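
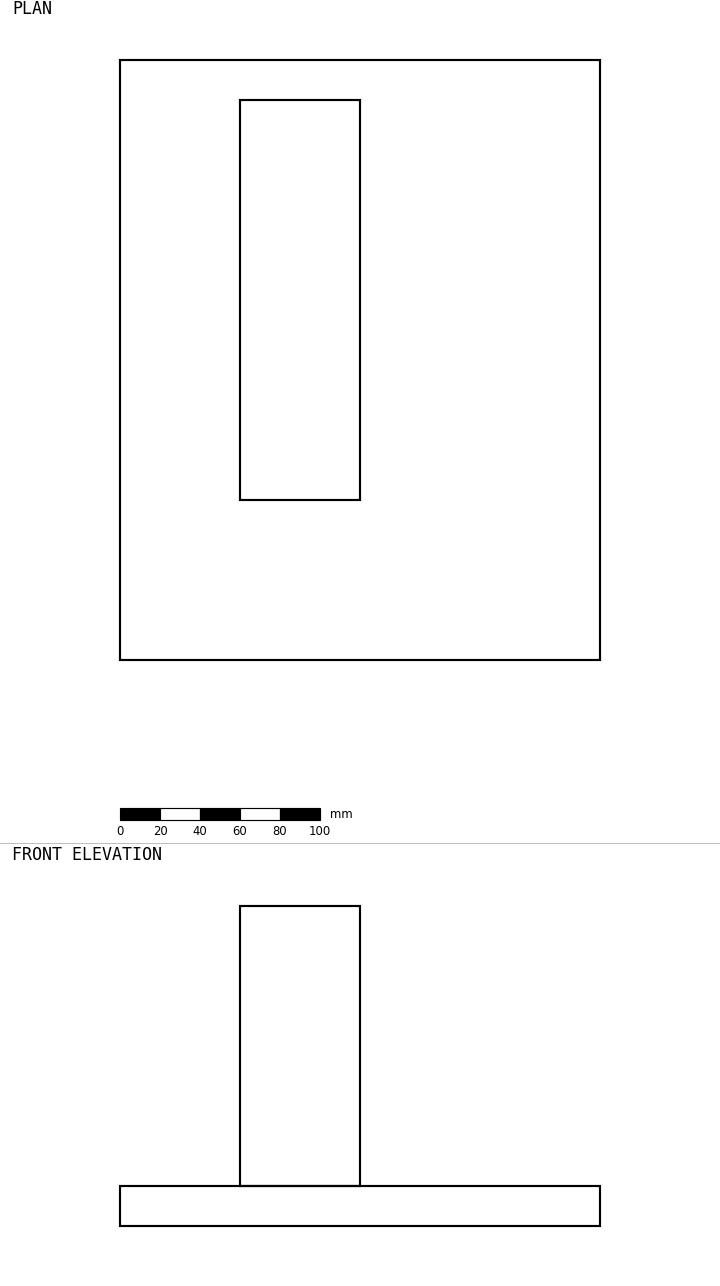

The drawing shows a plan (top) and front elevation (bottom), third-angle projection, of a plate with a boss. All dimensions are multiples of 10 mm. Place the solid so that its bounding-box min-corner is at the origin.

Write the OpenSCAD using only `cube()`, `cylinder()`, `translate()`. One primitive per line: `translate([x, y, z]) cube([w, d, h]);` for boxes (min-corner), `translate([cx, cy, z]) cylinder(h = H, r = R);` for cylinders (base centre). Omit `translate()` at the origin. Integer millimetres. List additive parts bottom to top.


cube([240, 300, 20]);
translate([60, 80, 20]) cube([60, 200, 140]);


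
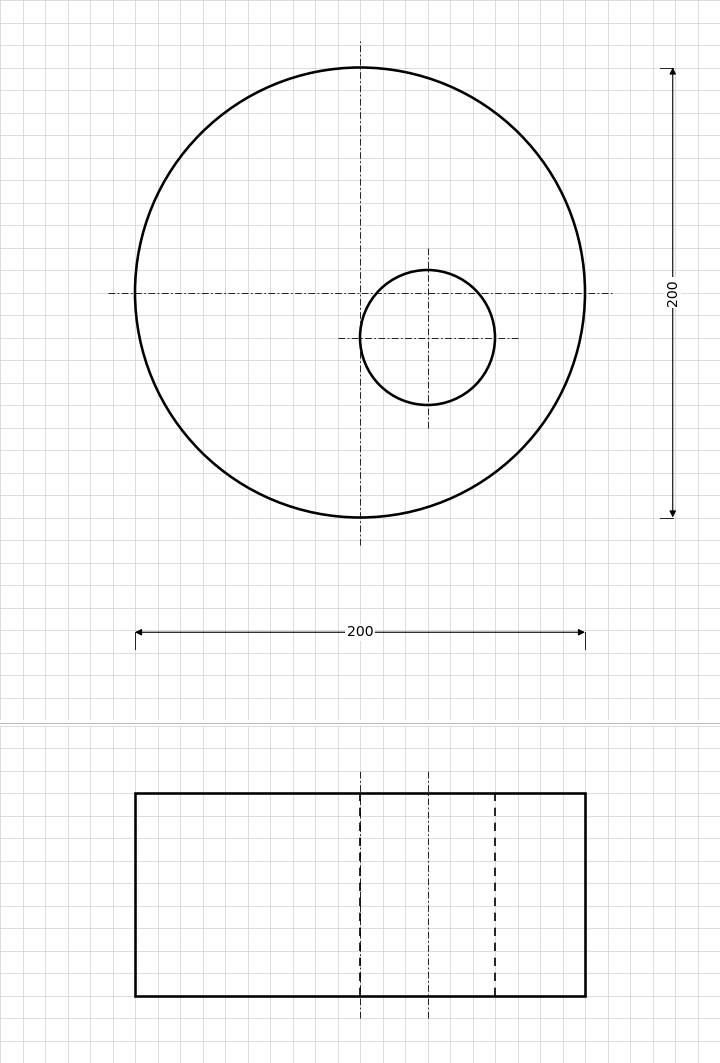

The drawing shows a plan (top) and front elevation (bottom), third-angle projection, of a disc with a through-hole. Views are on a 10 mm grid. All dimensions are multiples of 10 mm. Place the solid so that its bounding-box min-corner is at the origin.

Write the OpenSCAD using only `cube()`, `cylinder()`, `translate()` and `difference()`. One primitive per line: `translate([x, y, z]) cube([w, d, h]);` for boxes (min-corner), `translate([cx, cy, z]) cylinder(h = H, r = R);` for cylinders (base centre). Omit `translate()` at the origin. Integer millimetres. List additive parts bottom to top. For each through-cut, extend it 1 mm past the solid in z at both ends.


difference() {
  translate([100, 100, 0]) cylinder(h = 90, r = 100);
  translate([130, 80, -1]) cylinder(h = 92, r = 30);
}


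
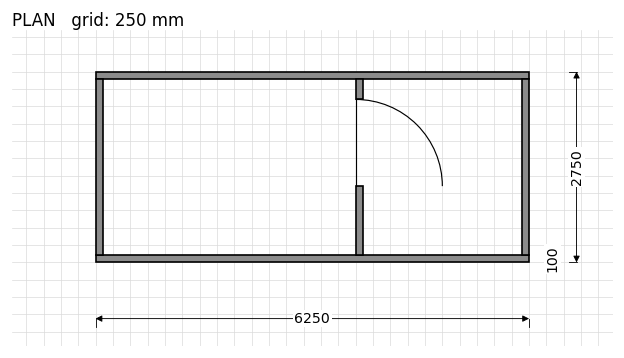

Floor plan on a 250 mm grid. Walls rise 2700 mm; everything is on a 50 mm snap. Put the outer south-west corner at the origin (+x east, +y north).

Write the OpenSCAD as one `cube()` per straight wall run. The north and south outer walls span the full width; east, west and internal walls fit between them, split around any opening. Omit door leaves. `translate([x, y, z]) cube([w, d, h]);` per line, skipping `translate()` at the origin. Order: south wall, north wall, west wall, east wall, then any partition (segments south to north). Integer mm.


cube([6250, 100, 2700]);
translate([0, 2650, 0]) cube([6250, 100, 2700]);
translate([0, 100, 0]) cube([100, 2550, 2700]);
translate([6150, 100, 0]) cube([100, 2550, 2700]);
translate([3750, 100, 0]) cube([100, 1000, 2700]);
translate([3750, 2350, 0]) cube([100, 300, 2700]);


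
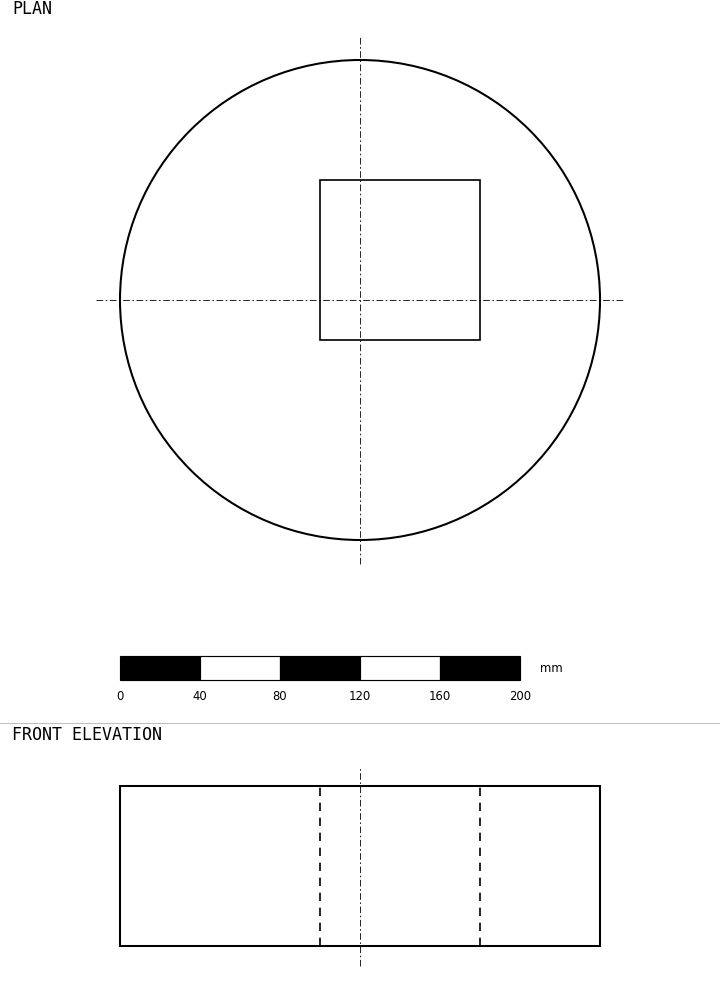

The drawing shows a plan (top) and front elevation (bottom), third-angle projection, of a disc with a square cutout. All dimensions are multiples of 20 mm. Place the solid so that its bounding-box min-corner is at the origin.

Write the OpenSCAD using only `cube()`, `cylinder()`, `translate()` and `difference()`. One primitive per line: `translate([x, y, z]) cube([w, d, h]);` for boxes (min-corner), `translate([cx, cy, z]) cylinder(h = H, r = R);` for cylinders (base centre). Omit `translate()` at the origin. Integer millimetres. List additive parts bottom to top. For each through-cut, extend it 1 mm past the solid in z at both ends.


difference() {
  translate([120, 120, 0]) cylinder(h = 80, r = 120);
  translate([100, 100, -1]) cube([80, 80, 82]);
}


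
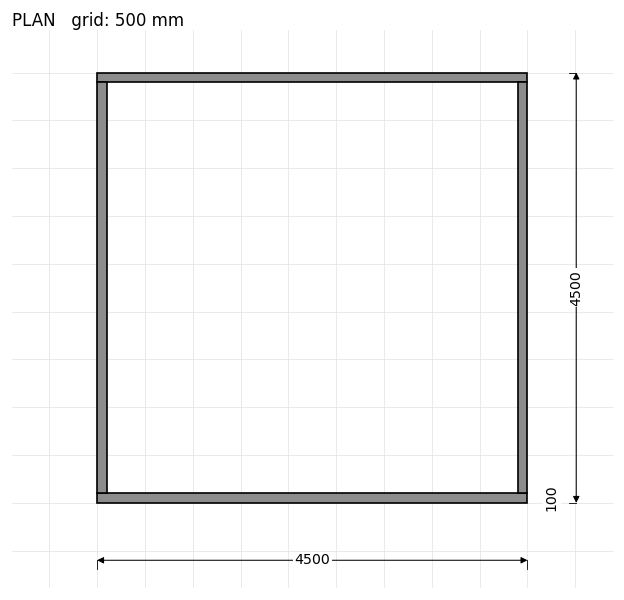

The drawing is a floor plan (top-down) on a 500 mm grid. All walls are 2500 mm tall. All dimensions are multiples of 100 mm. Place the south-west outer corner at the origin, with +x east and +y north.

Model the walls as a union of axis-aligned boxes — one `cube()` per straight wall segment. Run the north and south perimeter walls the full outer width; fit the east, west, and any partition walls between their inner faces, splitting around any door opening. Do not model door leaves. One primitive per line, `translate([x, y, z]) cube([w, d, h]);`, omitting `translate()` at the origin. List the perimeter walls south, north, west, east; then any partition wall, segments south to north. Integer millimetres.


cube([4500, 100, 2500]);
translate([0, 4400, 0]) cube([4500, 100, 2500]);
translate([0, 100, 0]) cube([100, 4300, 2500]);
translate([4400, 100, 0]) cube([100, 4300, 2500]);


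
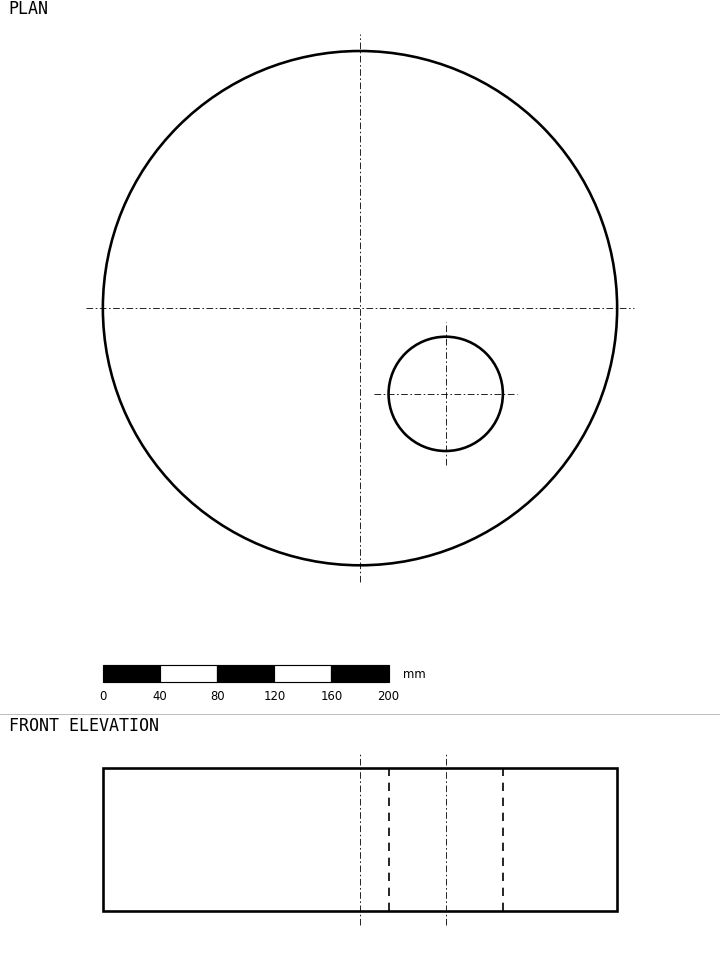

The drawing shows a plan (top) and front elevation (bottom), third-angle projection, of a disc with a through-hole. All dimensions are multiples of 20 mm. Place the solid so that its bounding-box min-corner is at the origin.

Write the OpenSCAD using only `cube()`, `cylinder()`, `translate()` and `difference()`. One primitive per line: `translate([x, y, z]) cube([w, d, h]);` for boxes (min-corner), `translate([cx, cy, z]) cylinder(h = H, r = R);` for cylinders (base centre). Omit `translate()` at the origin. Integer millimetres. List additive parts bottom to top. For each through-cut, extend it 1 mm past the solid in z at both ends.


difference() {
  translate([180, 180, 0]) cylinder(h = 100, r = 180);
  translate([240, 120, -1]) cylinder(h = 102, r = 40);
}


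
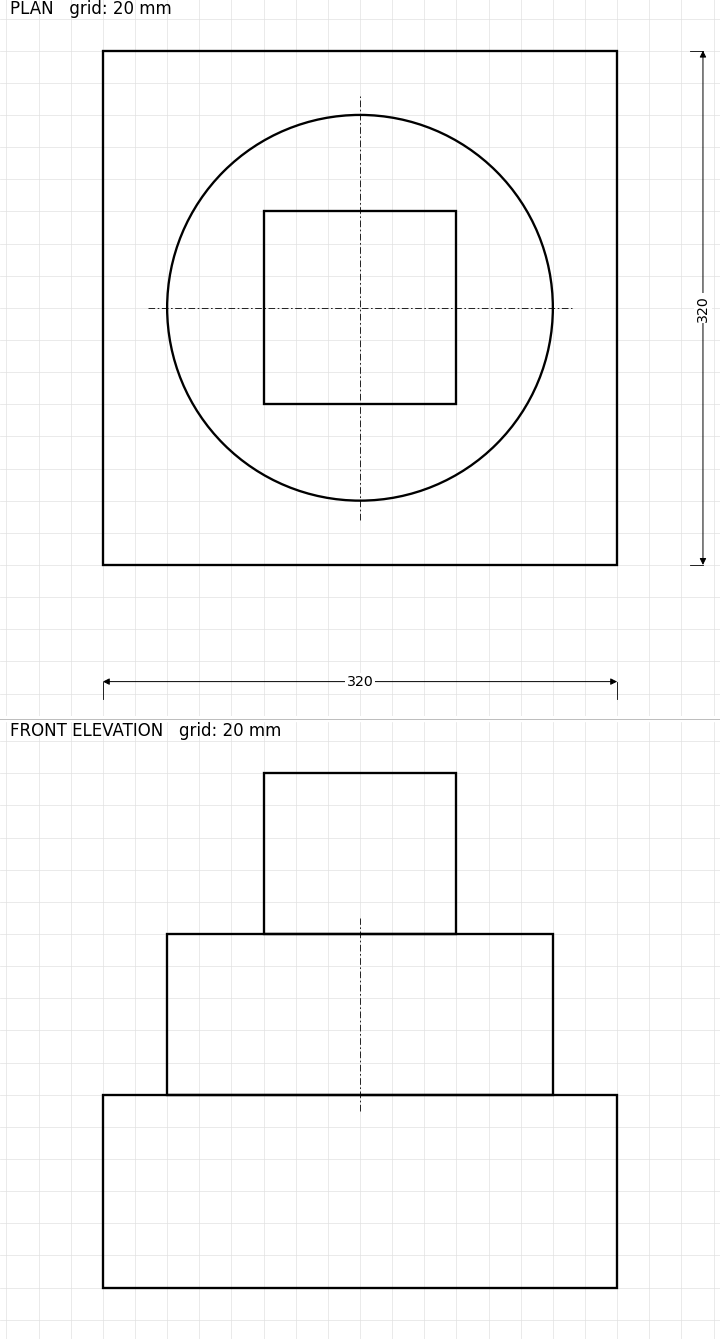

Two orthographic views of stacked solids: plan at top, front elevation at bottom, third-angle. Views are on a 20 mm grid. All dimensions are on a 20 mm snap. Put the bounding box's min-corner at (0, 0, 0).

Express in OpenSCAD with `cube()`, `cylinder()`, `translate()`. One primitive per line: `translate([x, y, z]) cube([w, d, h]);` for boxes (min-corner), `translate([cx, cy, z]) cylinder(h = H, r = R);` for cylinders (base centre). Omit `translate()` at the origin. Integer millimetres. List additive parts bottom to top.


cube([320, 320, 120]);
translate([160, 160, 120]) cylinder(h = 100, r = 120);
translate([100, 100, 220]) cube([120, 120, 100]);


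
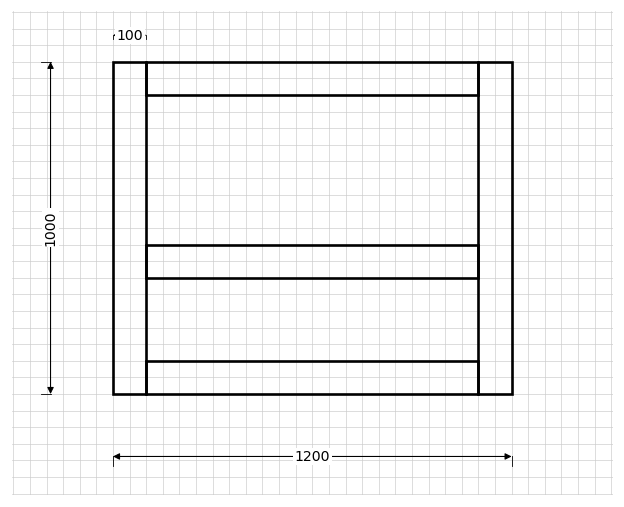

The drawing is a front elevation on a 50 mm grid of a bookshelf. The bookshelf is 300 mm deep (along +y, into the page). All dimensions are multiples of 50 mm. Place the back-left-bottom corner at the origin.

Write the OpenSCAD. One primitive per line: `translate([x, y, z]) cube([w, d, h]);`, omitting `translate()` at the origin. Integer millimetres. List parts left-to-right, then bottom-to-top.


cube([100, 300, 1000]);
translate([100, 0, 0]) cube([1000, 300, 100]);
translate([100, 0, 350]) cube([1000, 300, 100]);
translate([100, 0, 900]) cube([1000, 300, 100]);
translate([1100, 0, 0]) cube([100, 300, 1000]);


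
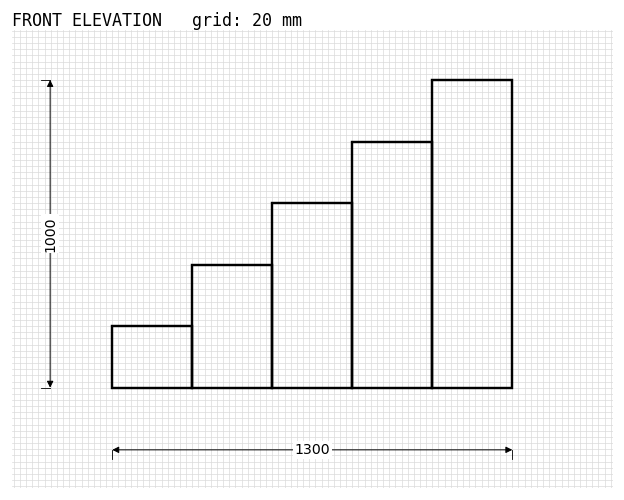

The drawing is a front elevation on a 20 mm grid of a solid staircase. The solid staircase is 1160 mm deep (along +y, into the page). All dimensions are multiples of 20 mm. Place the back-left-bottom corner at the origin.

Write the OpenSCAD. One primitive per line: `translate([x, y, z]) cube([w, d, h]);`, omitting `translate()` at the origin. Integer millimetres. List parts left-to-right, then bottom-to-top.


cube([260, 1160, 200]);
translate([260, 0, 0]) cube([260, 1160, 400]);
translate([520, 0, 0]) cube([260, 1160, 600]);
translate([780, 0, 0]) cube([260, 1160, 800]);
translate([1040, 0, 0]) cube([260, 1160, 1000]);


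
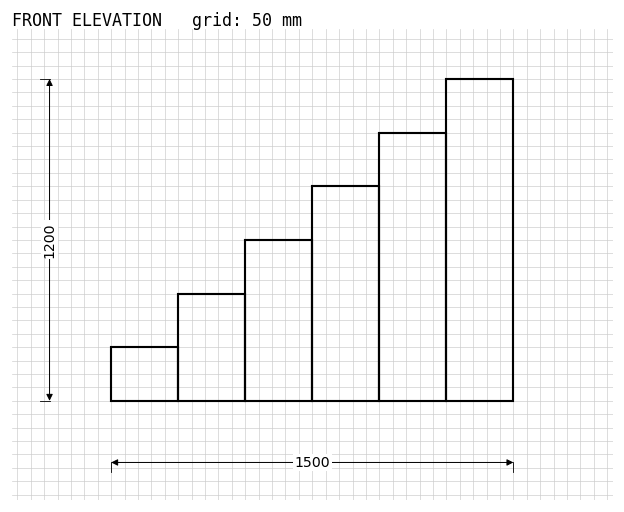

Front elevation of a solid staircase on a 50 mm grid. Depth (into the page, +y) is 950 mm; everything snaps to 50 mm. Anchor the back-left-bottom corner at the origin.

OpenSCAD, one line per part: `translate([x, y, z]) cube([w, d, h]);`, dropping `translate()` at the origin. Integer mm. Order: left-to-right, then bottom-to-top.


cube([250, 950, 200]);
translate([250, 0, 0]) cube([250, 950, 400]);
translate([500, 0, 0]) cube([250, 950, 600]);
translate([750, 0, 0]) cube([250, 950, 800]);
translate([1000, 0, 0]) cube([250, 950, 1000]);
translate([1250, 0, 0]) cube([250, 950, 1200]);


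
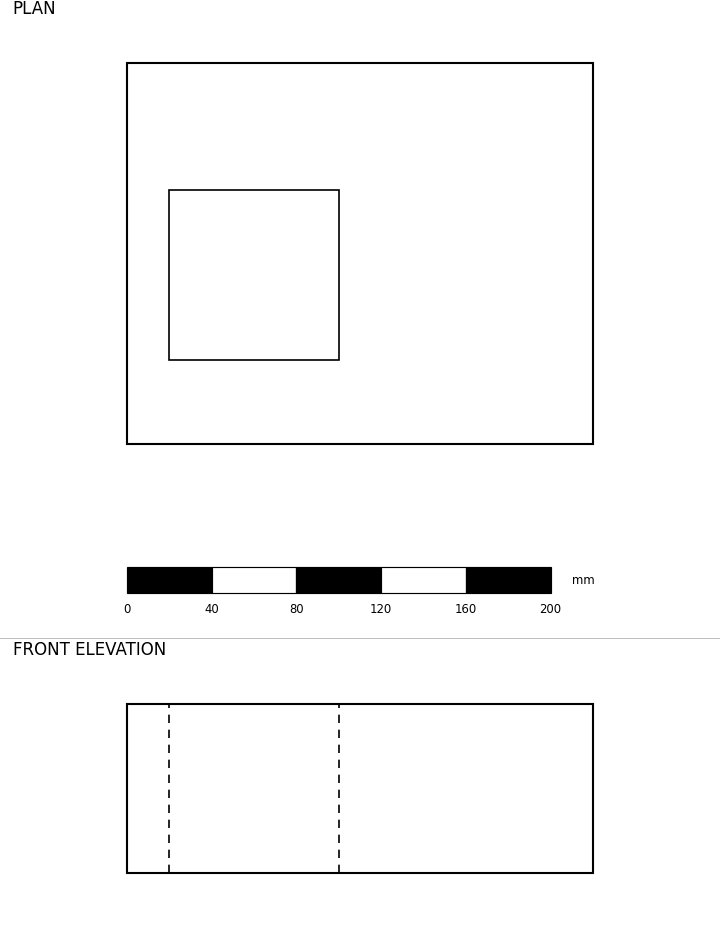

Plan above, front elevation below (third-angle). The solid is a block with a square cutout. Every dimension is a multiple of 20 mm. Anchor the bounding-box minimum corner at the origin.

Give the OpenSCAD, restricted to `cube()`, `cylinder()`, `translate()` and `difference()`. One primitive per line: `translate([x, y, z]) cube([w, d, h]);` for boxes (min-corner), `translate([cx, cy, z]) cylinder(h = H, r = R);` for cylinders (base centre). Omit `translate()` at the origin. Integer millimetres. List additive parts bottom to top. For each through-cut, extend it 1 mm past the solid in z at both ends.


difference() {
  cube([220, 180, 80]);
  translate([20, 40, -1]) cube([80, 80, 82]);
}


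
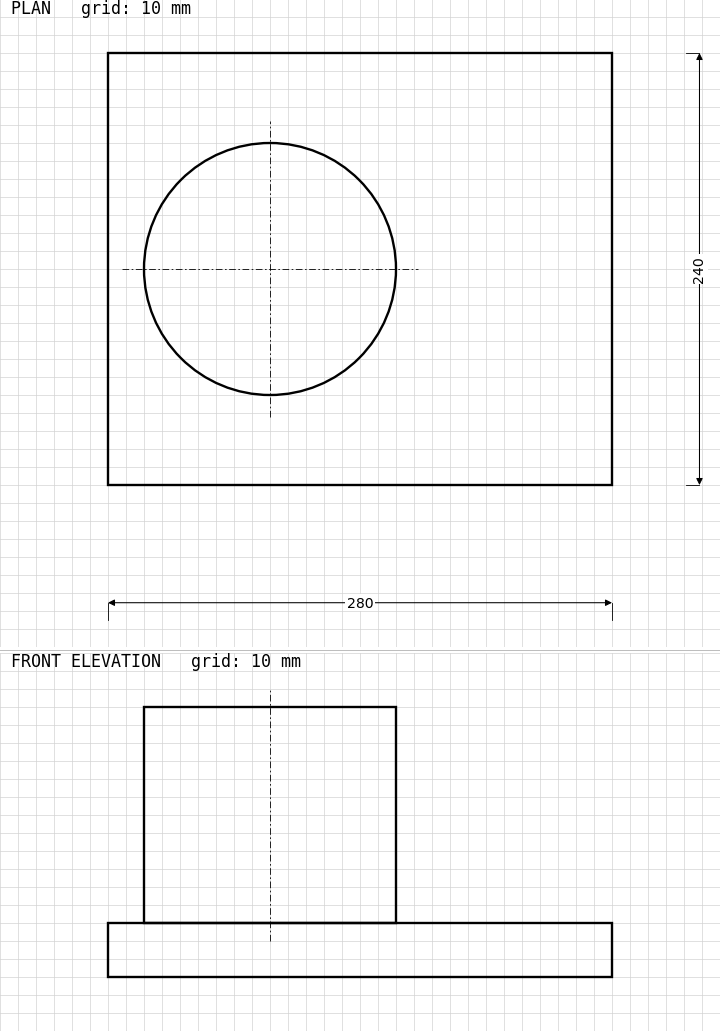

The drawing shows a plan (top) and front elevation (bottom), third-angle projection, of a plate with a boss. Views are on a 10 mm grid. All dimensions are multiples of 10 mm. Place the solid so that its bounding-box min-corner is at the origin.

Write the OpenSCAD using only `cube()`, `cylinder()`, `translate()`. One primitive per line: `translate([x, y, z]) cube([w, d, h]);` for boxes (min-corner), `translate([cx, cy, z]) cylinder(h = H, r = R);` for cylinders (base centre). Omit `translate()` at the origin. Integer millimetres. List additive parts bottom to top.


cube([280, 240, 30]);
translate([90, 120, 30]) cylinder(h = 120, r = 70);


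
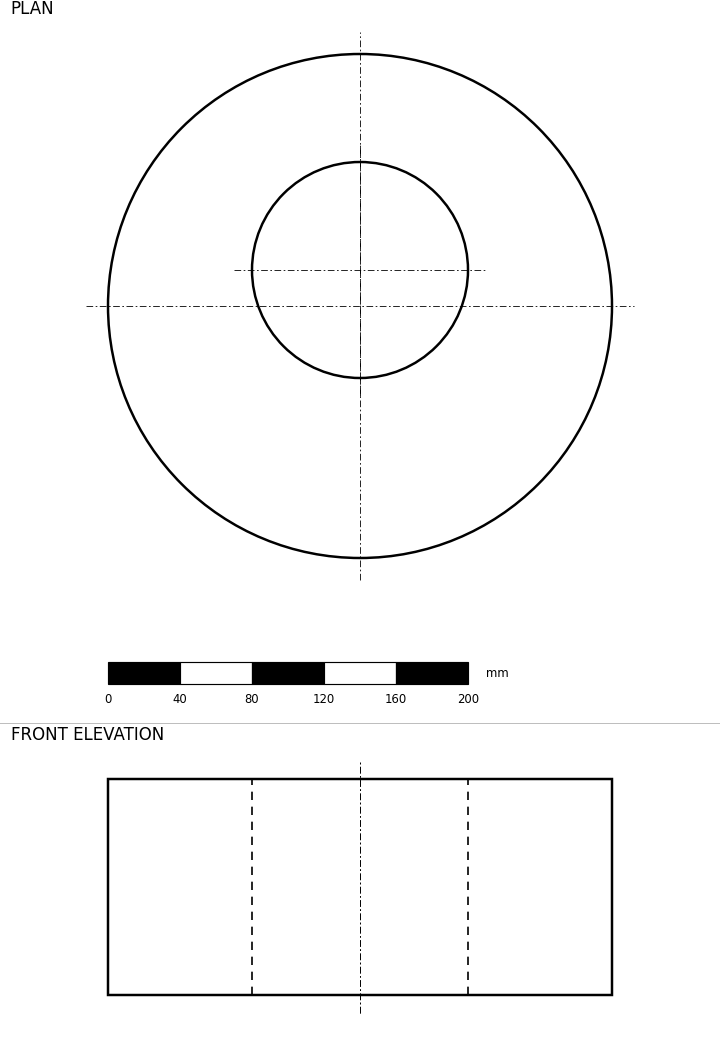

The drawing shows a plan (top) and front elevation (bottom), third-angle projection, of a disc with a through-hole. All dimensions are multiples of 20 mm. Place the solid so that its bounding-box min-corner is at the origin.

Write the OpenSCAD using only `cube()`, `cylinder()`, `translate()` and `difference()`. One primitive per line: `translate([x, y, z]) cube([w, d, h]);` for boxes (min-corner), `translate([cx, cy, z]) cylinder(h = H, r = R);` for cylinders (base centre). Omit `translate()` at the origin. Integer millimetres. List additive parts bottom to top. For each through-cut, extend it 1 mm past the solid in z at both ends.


difference() {
  translate([140, 140, 0]) cylinder(h = 120, r = 140);
  translate([140, 160, -1]) cylinder(h = 122, r = 60);
}


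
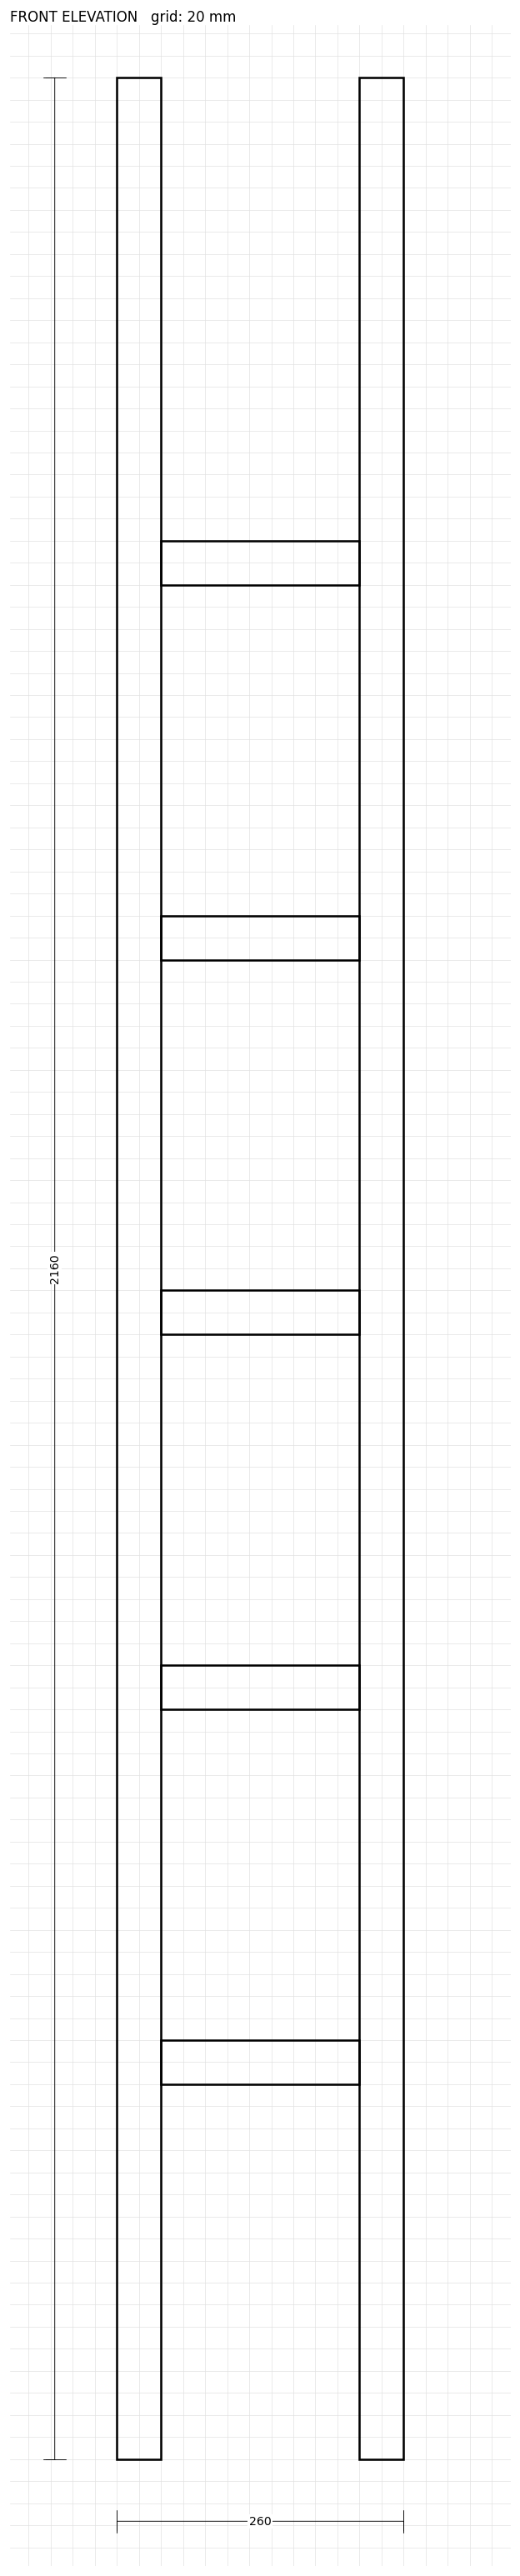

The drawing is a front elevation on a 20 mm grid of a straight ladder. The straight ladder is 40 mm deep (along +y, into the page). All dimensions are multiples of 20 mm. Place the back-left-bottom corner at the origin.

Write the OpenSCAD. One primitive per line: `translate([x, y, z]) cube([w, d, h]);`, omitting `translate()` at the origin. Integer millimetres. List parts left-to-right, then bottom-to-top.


cube([40, 40, 2160]);
translate([40, 0, 340]) cube([180, 40, 40]);
translate([40, 0, 680]) cube([180, 40, 40]);
translate([40, 0, 1020]) cube([180, 40, 40]);
translate([40, 0, 1360]) cube([180, 40, 40]);
translate([40, 0, 1700]) cube([180, 40, 40]);
translate([220, 0, 0]) cube([40, 40, 2160]);


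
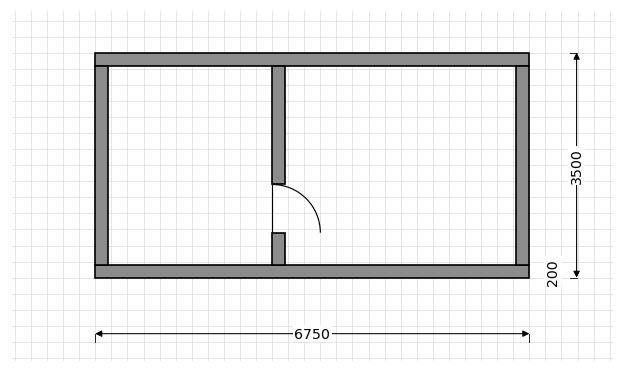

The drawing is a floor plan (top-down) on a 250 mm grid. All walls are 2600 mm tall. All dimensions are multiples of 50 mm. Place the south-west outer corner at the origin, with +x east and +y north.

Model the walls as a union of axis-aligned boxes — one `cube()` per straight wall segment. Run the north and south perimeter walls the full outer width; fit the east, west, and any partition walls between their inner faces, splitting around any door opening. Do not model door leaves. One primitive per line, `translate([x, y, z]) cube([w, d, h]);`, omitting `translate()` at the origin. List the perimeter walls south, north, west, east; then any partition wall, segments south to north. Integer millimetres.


cube([6750, 200, 2600]);
translate([0, 3300, 0]) cube([6750, 200, 2600]);
translate([0, 200, 0]) cube([200, 3100, 2600]);
translate([6550, 200, 0]) cube([200, 3100, 2600]);
translate([2750, 200, 0]) cube([200, 500, 2600]);
translate([2750, 1450, 0]) cube([200, 1850, 2600]);


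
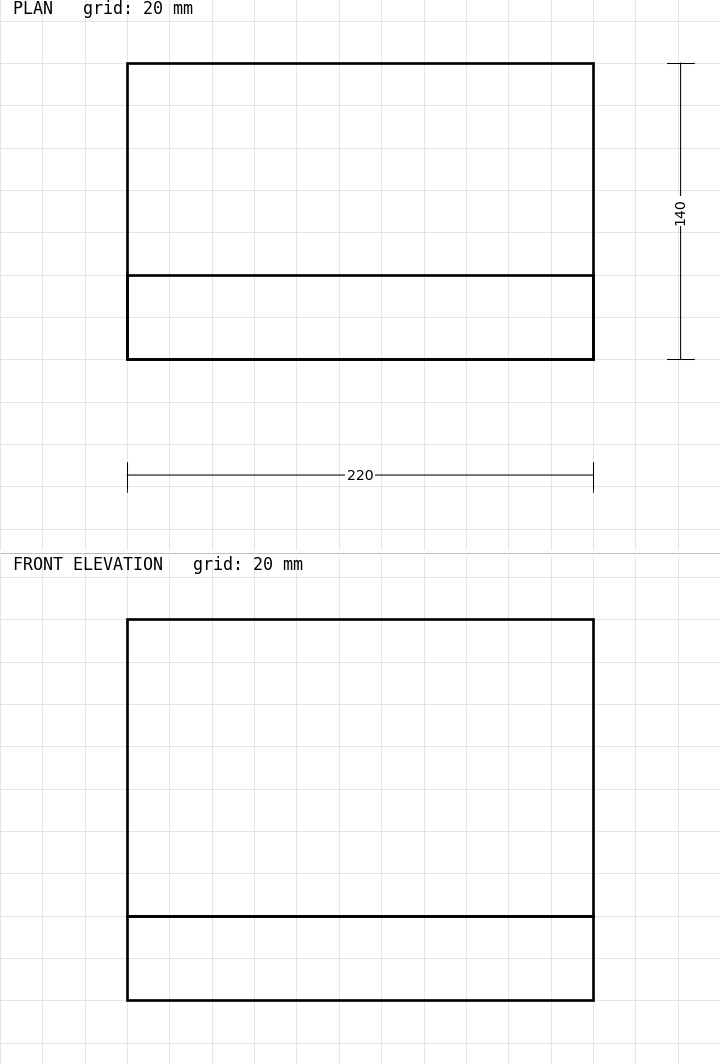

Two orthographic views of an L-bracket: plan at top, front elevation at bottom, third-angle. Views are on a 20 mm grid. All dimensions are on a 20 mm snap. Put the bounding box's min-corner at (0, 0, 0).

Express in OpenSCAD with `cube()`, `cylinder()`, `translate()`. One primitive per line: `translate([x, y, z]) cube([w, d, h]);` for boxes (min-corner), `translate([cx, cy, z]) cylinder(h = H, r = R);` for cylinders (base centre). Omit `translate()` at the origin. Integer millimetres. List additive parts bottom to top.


cube([220, 140, 40]);
translate([0, 0, 40]) cube([220, 40, 140]);


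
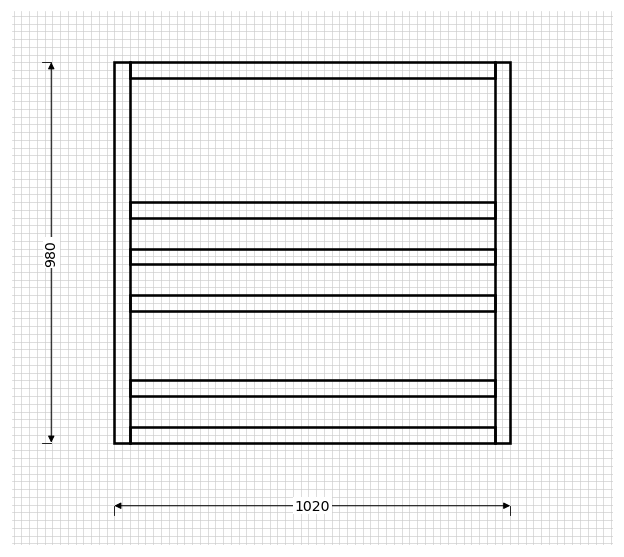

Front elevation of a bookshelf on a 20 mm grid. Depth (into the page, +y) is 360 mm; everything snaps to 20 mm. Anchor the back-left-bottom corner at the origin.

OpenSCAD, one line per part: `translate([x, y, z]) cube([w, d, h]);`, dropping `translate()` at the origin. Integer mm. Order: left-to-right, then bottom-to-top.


cube([40, 360, 980]);
translate([40, 0, 0]) cube([940, 360, 40]);
translate([40, 0, 120]) cube([940, 360, 40]);
translate([40, 0, 340]) cube([940, 360, 40]);
translate([40, 0, 460]) cube([940, 360, 40]);
translate([40, 0, 580]) cube([940, 360, 40]);
translate([40, 0, 940]) cube([940, 360, 40]);
translate([980, 0, 0]) cube([40, 360, 980]);


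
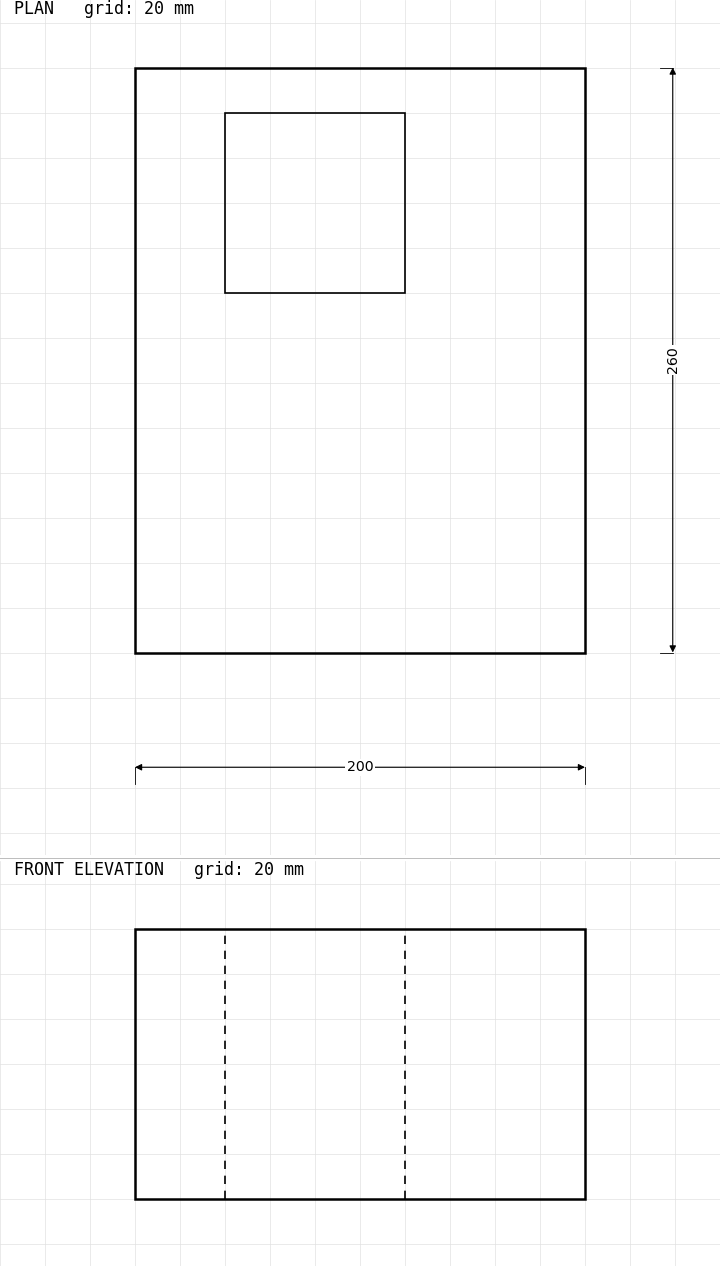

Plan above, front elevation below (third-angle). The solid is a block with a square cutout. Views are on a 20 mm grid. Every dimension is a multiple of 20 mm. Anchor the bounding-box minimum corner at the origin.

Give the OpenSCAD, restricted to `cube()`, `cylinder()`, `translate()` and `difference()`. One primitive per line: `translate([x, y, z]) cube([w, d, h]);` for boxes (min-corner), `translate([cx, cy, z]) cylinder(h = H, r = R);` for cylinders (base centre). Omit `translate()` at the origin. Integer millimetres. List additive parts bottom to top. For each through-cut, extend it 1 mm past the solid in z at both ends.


difference() {
  cube([200, 260, 120]);
  translate([40, 160, -1]) cube([80, 80, 122]);
}


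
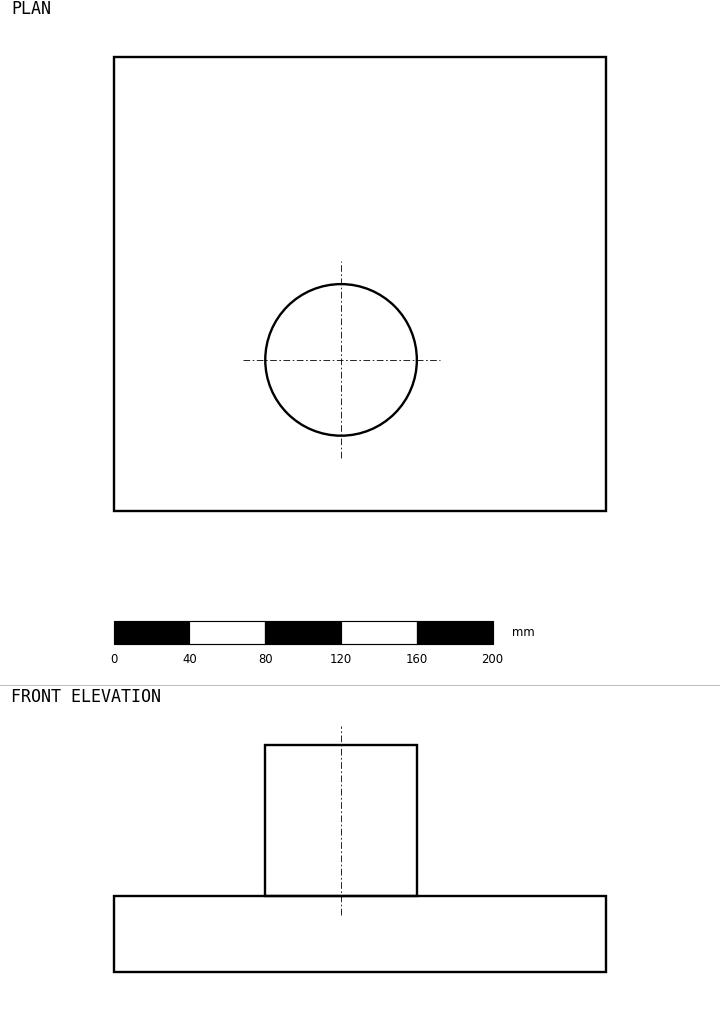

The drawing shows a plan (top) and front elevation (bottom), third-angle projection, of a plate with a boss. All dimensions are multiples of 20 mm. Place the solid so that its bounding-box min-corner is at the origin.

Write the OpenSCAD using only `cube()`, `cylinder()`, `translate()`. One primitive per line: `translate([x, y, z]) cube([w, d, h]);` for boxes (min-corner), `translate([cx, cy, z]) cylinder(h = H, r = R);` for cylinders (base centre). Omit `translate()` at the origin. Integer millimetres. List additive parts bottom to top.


cube([260, 240, 40]);
translate([120, 80, 40]) cylinder(h = 80, r = 40);


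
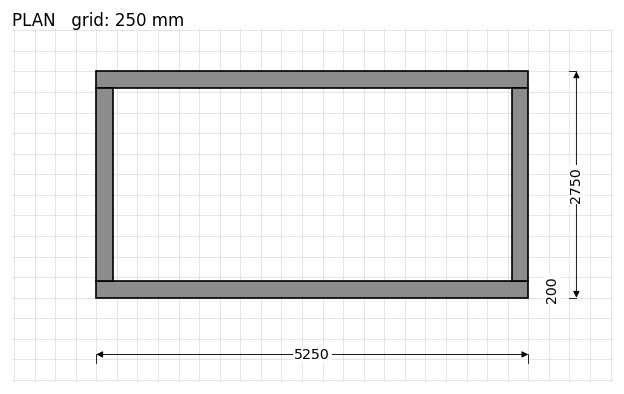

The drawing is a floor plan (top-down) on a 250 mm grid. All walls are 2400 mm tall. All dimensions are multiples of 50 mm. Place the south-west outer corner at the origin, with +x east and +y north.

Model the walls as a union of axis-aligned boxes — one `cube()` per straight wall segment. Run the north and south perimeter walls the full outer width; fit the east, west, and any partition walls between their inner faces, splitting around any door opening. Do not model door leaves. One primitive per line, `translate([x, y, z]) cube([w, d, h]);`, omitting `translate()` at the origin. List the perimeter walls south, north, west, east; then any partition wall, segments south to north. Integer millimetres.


cube([5250, 200, 2400]);
translate([0, 2550, 0]) cube([5250, 200, 2400]);
translate([0, 200, 0]) cube([200, 2350, 2400]);
translate([5050, 200, 0]) cube([200, 2350, 2400]);


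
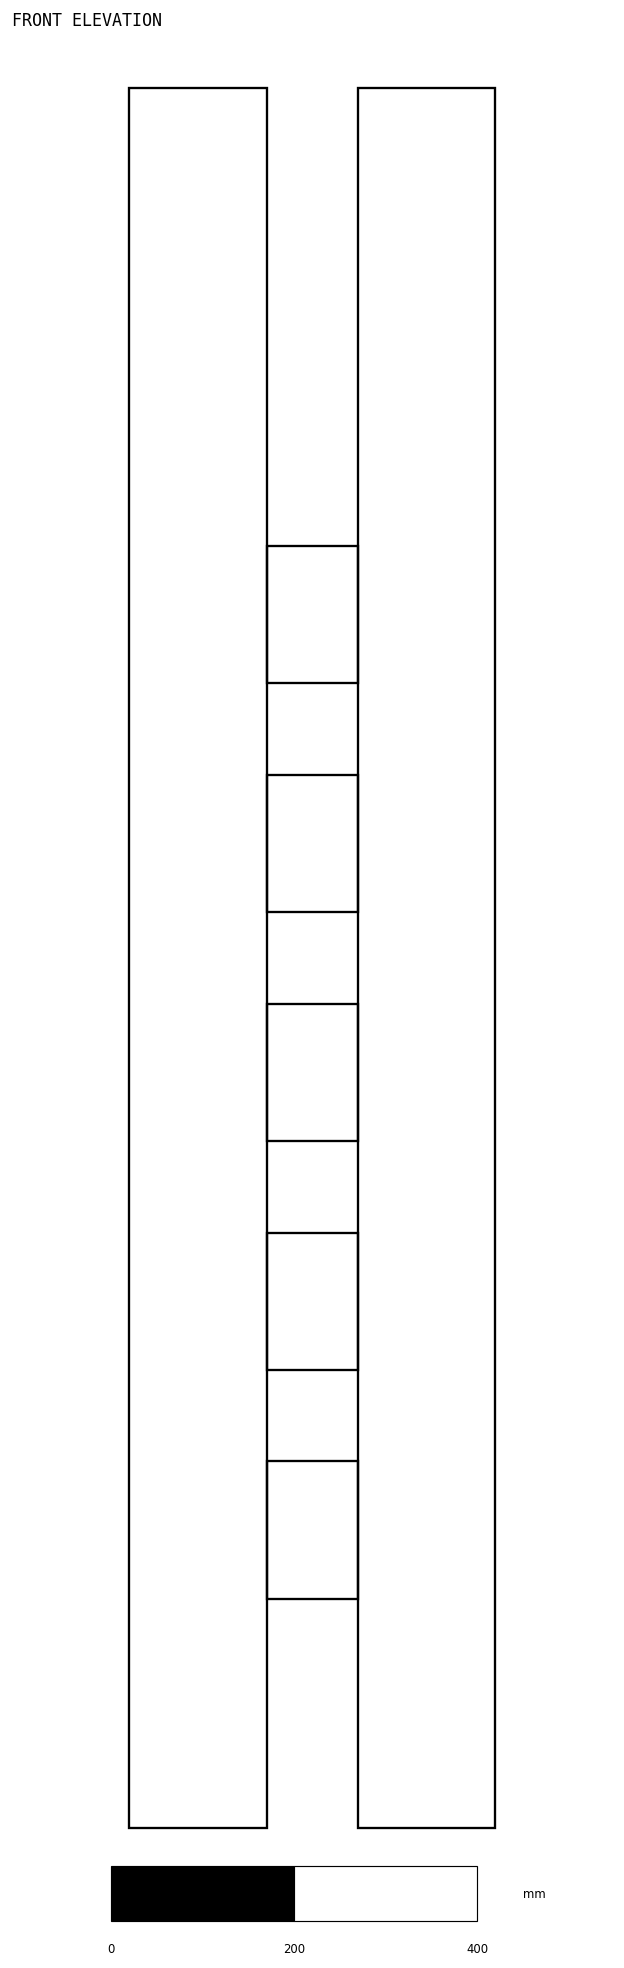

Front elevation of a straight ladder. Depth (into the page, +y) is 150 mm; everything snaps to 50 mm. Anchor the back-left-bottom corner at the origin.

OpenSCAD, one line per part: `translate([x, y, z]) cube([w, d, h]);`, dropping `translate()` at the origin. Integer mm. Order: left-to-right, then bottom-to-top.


cube([150, 150, 1900]);
translate([150, 0, 250]) cube([100, 150, 150]);
translate([150, 0, 500]) cube([100, 150, 150]);
translate([150, 0, 750]) cube([100, 150, 150]);
translate([150, 0, 1000]) cube([100, 150, 150]);
translate([150, 0, 1250]) cube([100, 150, 150]);
translate([250, 0, 0]) cube([150, 150, 1900]);


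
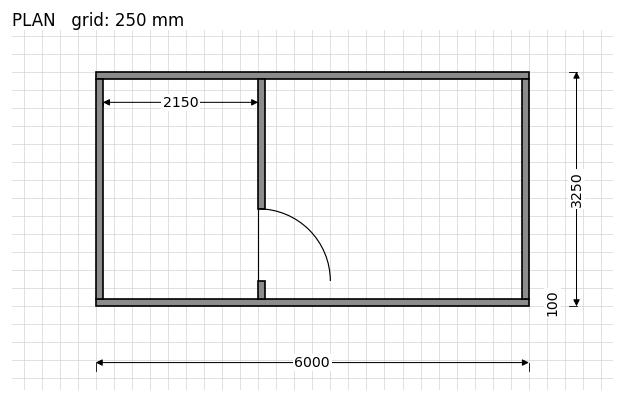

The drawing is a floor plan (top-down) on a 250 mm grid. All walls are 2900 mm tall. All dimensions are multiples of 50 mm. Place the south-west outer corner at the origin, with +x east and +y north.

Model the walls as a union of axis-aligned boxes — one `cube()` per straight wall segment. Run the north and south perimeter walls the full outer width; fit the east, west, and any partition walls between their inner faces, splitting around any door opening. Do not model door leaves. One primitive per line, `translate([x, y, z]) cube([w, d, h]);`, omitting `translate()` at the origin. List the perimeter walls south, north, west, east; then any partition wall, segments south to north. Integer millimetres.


cube([6000, 100, 2900]);
translate([0, 3150, 0]) cube([6000, 100, 2900]);
translate([0, 100, 0]) cube([100, 3050, 2900]);
translate([5900, 100, 0]) cube([100, 3050, 2900]);
translate([2250, 100, 0]) cube([100, 250, 2900]);
translate([2250, 1350, 0]) cube([100, 1800, 2900]);


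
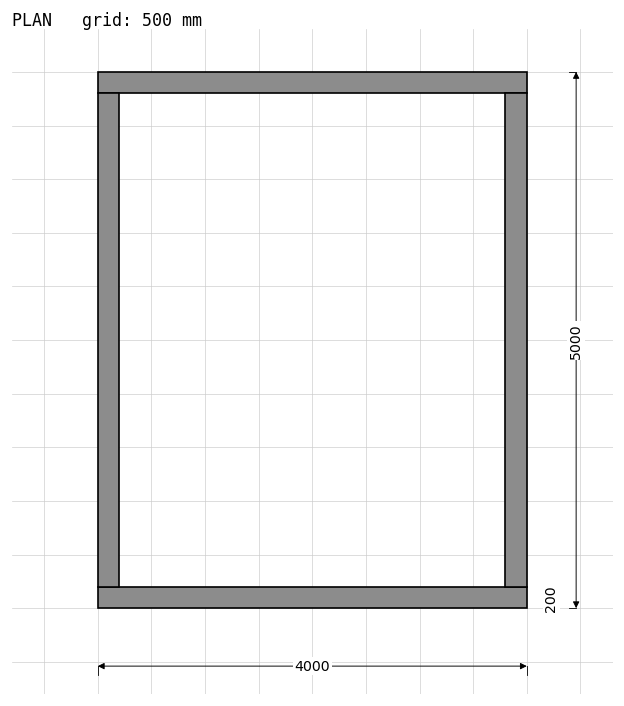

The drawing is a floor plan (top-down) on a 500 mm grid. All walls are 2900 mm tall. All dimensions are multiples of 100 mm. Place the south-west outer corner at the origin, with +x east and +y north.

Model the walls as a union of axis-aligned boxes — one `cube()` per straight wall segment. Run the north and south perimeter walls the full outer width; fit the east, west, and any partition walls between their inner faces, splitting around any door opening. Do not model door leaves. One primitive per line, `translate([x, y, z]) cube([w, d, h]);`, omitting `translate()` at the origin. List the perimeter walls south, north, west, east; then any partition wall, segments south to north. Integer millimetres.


cube([4000, 200, 2900]);
translate([0, 4800, 0]) cube([4000, 200, 2900]);
translate([0, 200, 0]) cube([200, 4600, 2900]);
translate([3800, 200, 0]) cube([200, 4600, 2900]);


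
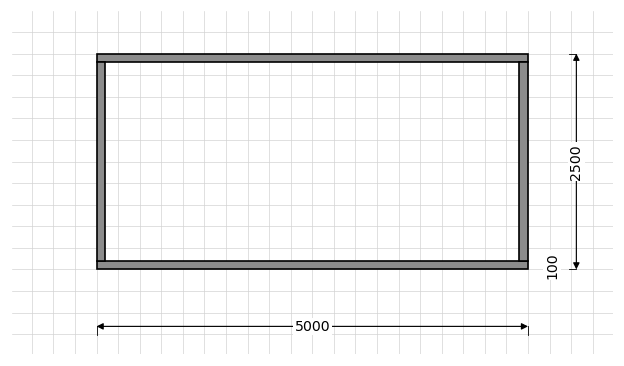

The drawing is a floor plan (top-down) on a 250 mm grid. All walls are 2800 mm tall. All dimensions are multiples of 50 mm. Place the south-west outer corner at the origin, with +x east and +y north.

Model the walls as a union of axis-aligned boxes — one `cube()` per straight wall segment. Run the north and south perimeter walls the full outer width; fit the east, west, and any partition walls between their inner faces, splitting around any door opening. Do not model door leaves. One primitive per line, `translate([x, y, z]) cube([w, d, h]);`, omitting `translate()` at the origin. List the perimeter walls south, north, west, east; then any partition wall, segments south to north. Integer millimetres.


cube([5000, 100, 2800]);
translate([0, 2400, 0]) cube([5000, 100, 2800]);
translate([0, 100, 0]) cube([100, 2300, 2800]);
translate([4900, 100, 0]) cube([100, 2300, 2800]);


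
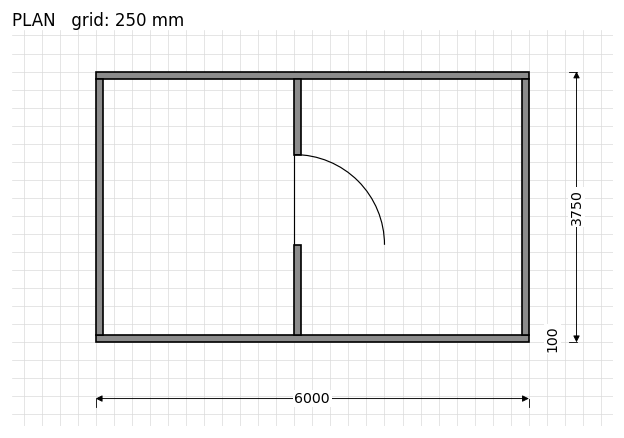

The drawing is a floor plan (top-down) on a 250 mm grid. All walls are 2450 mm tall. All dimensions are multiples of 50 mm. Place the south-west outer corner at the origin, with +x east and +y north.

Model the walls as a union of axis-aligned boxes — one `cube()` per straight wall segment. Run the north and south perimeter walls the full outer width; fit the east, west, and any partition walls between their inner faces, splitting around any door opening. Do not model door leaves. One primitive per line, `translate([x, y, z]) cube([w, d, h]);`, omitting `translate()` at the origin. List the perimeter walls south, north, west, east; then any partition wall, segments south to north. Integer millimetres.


cube([6000, 100, 2450]);
translate([0, 3650, 0]) cube([6000, 100, 2450]);
translate([0, 100, 0]) cube([100, 3550, 2450]);
translate([5900, 100, 0]) cube([100, 3550, 2450]);
translate([2750, 100, 0]) cube([100, 1250, 2450]);
translate([2750, 2600, 0]) cube([100, 1050, 2450]);


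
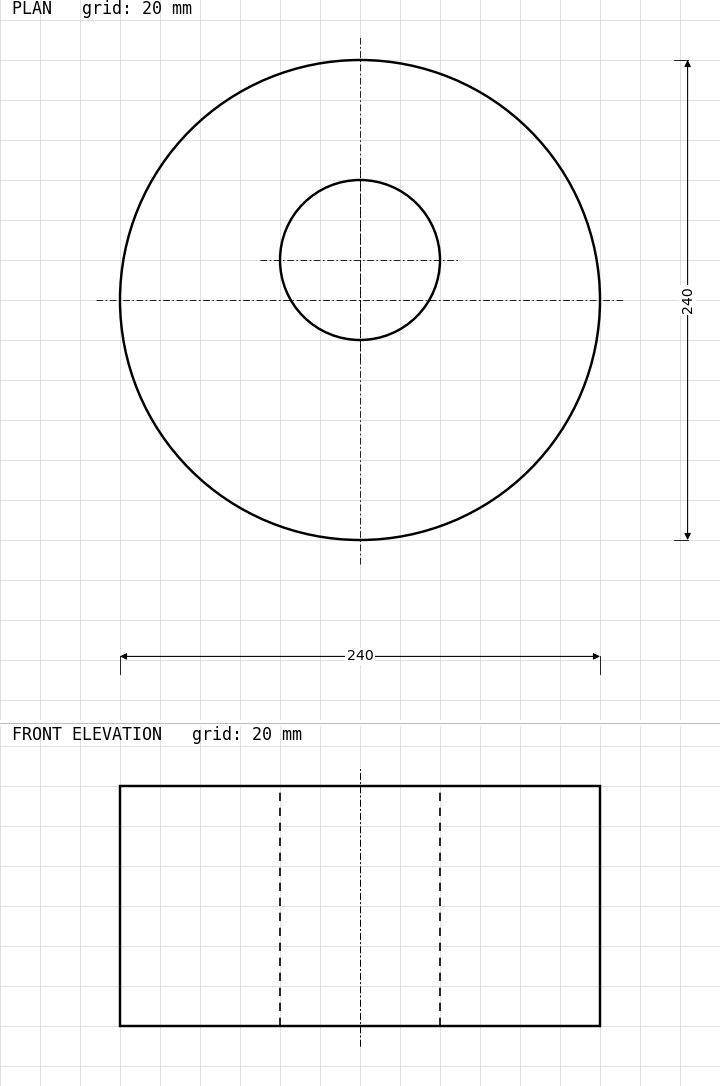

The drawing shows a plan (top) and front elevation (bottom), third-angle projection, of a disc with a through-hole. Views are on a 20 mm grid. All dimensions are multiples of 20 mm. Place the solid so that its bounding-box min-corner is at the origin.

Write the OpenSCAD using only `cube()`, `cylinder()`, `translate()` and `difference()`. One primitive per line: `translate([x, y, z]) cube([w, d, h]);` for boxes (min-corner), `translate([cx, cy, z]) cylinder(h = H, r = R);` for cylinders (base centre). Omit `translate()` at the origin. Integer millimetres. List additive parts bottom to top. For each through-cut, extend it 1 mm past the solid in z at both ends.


difference() {
  translate([120, 120, 0]) cylinder(h = 120, r = 120);
  translate([120, 140, -1]) cylinder(h = 122, r = 40);
}


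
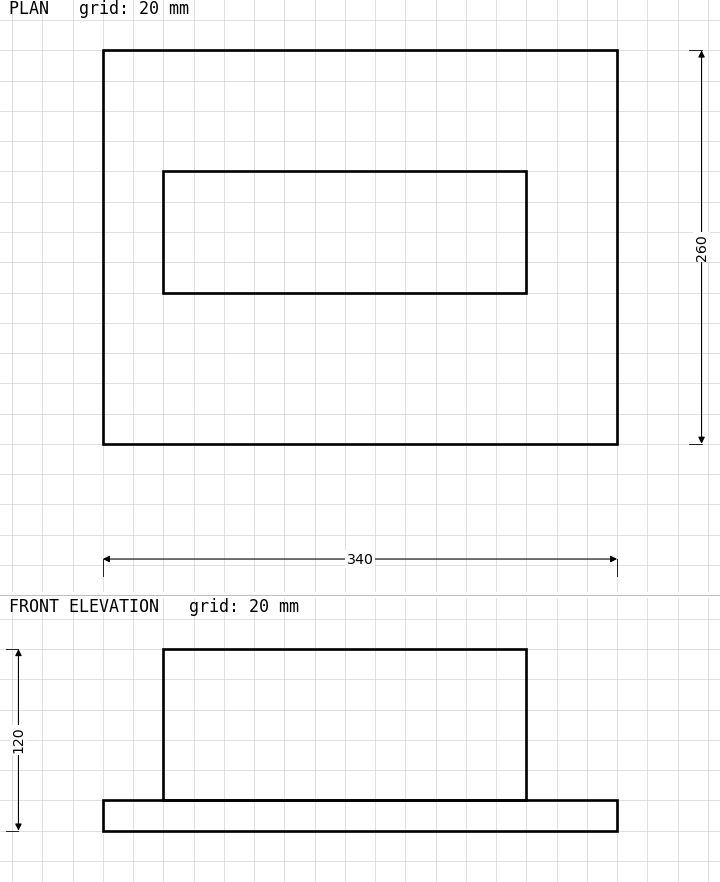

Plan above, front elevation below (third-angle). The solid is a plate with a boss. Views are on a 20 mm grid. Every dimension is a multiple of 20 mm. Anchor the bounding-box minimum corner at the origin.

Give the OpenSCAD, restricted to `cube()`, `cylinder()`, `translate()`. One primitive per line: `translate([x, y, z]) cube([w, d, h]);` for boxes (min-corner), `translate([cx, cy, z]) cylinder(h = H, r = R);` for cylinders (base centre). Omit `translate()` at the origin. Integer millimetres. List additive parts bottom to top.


cube([340, 260, 20]);
translate([40, 100, 20]) cube([240, 80, 100]);


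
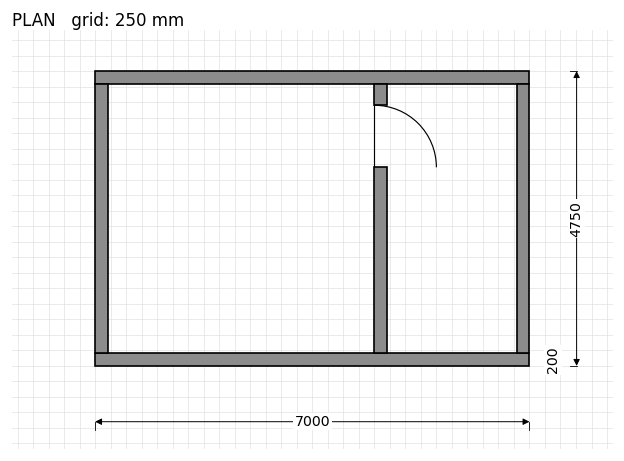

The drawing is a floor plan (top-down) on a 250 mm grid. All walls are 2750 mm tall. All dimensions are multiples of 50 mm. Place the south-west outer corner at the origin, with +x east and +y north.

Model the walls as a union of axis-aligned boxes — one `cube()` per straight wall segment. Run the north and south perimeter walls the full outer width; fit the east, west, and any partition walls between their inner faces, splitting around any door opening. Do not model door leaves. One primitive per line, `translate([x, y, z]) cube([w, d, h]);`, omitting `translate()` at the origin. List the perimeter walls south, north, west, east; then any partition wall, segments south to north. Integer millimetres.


cube([7000, 200, 2750]);
translate([0, 4550, 0]) cube([7000, 200, 2750]);
translate([0, 200, 0]) cube([200, 4350, 2750]);
translate([6800, 200, 0]) cube([200, 4350, 2750]);
translate([4500, 200, 0]) cube([200, 3000, 2750]);
translate([4500, 4200, 0]) cube([200, 350, 2750]);


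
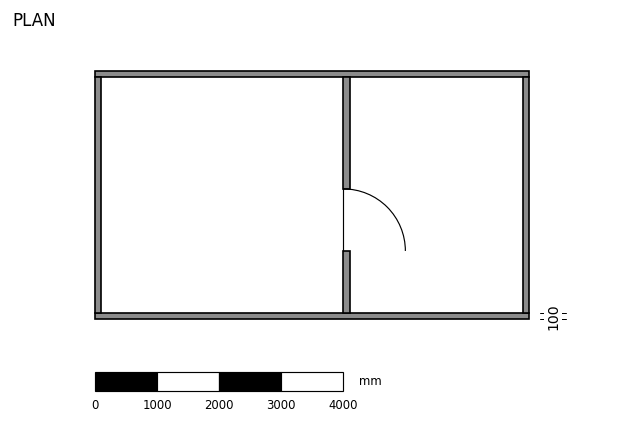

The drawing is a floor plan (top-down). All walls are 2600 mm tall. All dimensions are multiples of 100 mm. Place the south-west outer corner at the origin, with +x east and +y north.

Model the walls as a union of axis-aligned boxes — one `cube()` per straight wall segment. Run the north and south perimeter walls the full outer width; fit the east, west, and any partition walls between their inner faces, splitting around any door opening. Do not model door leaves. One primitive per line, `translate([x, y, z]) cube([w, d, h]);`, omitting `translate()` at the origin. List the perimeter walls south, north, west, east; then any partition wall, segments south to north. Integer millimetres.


cube([7000, 100, 2600]);
translate([0, 3900, 0]) cube([7000, 100, 2600]);
translate([0, 100, 0]) cube([100, 3800, 2600]);
translate([6900, 100, 0]) cube([100, 3800, 2600]);
translate([4000, 100, 0]) cube([100, 1000, 2600]);
translate([4000, 2100, 0]) cube([100, 1800, 2600]);


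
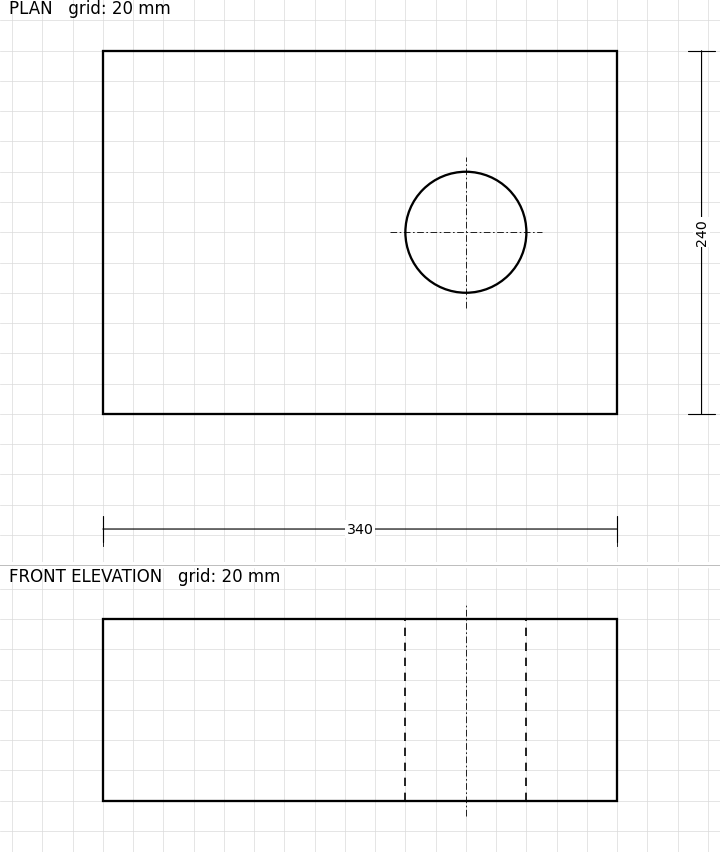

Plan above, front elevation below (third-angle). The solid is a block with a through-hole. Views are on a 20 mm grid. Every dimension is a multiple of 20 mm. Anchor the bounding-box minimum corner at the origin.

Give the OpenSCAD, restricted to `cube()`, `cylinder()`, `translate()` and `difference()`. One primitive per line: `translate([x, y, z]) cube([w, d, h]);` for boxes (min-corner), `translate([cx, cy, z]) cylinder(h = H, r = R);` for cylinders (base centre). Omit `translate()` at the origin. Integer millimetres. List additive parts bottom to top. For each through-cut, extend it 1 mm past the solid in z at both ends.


difference() {
  cube([340, 240, 120]);
  translate([240, 120, -1]) cylinder(h = 122, r = 40);
}


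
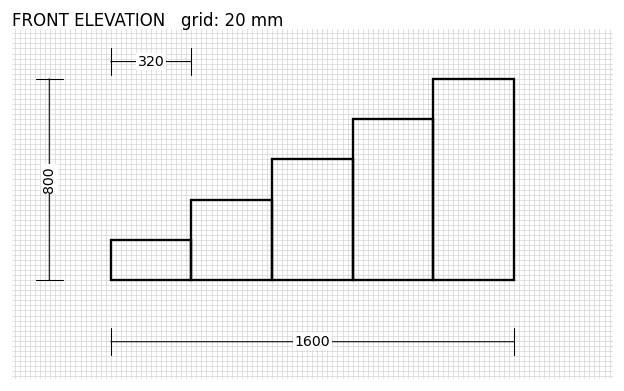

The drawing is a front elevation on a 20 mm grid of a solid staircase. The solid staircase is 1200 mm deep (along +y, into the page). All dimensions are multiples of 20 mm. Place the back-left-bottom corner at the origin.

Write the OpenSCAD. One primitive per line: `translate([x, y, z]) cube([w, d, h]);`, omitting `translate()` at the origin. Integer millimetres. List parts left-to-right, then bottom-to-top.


cube([320, 1200, 160]);
translate([320, 0, 0]) cube([320, 1200, 320]);
translate([640, 0, 0]) cube([320, 1200, 480]);
translate([960, 0, 0]) cube([320, 1200, 640]);
translate([1280, 0, 0]) cube([320, 1200, 800]);


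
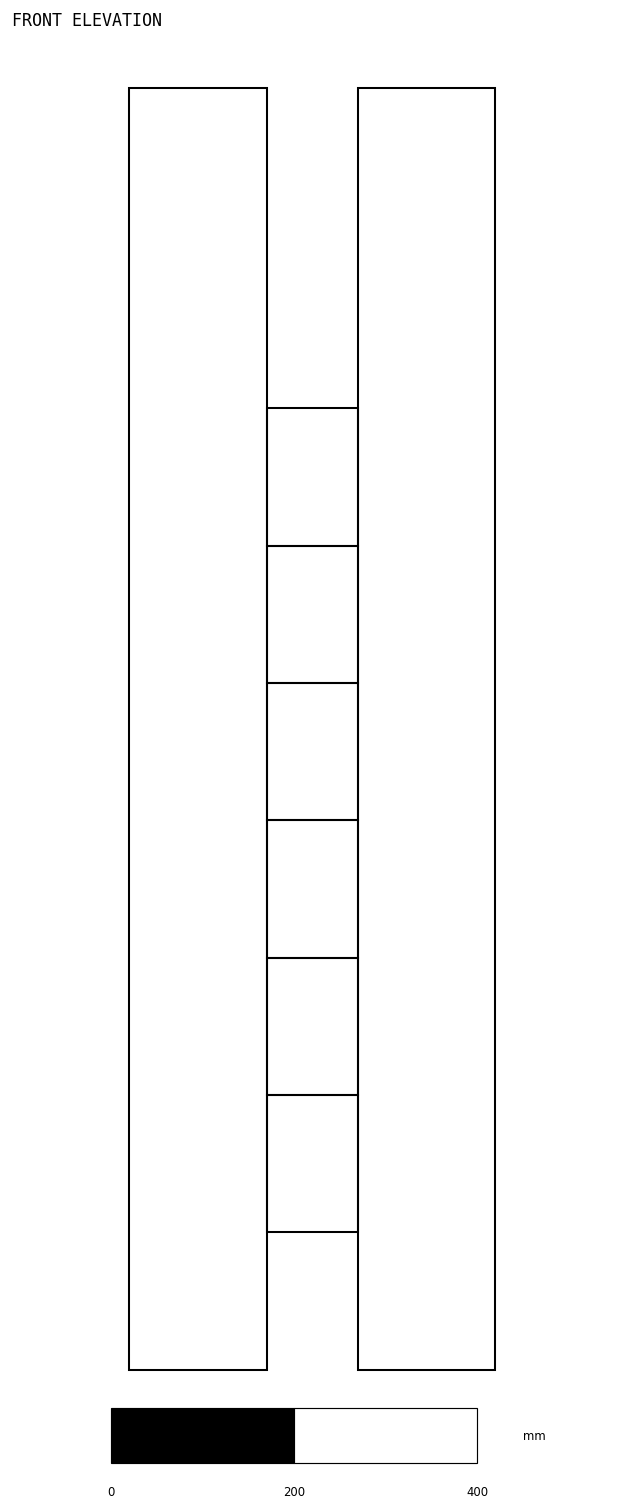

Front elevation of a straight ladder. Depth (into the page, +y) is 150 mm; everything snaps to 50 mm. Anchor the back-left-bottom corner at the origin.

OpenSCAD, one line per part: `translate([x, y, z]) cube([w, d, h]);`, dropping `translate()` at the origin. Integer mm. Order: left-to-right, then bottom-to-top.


cube([150, 150, 1400]);
translate([150, 0, 150]) cube([100, 150, 150]);
translate([150, 0, 300]) cube([100, 150, 150]);
translate([150, 0, 450]) cube([100, 150, 150]);
translate([150, 0, 600]) cube([100, 150, 150]);
translate([150, 0, 750]) cube([100, 150, 150]);
translate([150, 0, 900]) cube([100, 150, 150]);
translate([250, 0, 0]) cube([150, 150, 1400]);


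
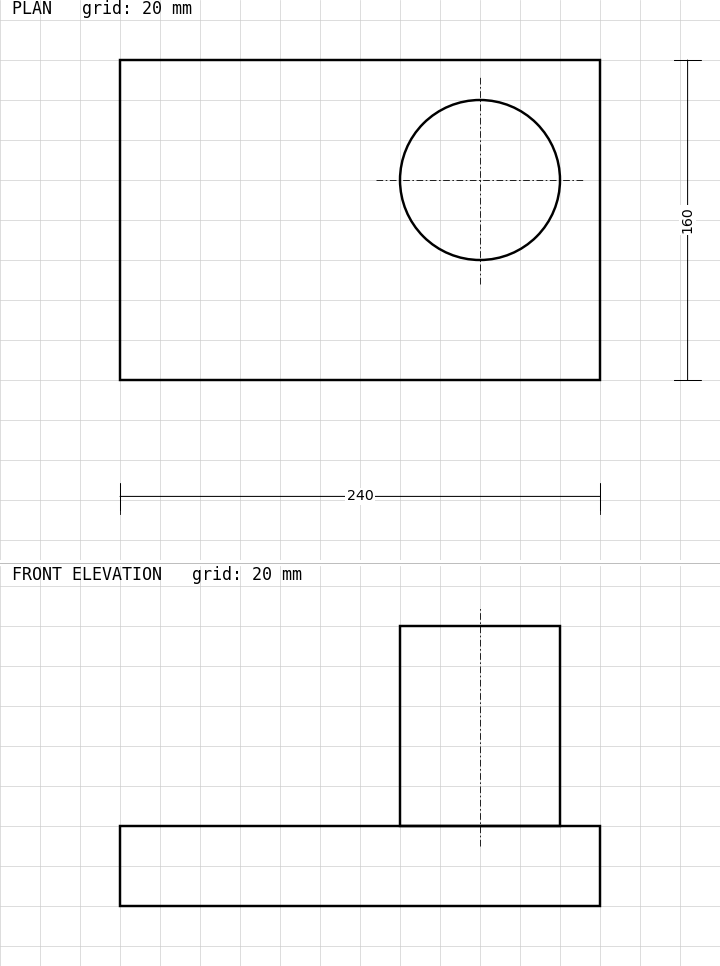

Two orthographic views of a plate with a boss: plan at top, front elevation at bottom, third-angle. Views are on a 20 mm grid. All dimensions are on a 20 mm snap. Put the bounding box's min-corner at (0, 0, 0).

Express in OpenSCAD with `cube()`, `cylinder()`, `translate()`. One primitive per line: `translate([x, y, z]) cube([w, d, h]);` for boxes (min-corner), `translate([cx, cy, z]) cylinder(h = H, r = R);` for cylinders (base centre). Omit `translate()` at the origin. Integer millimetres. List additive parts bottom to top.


cube([240, 160, 40]);
translate([180, 100, 40]) cylinder(h = 100, r = 40);


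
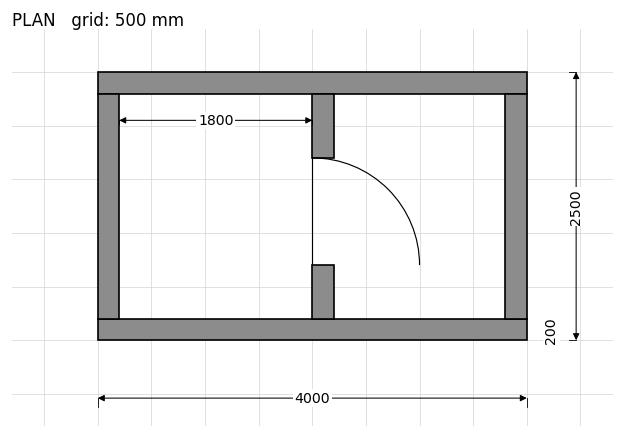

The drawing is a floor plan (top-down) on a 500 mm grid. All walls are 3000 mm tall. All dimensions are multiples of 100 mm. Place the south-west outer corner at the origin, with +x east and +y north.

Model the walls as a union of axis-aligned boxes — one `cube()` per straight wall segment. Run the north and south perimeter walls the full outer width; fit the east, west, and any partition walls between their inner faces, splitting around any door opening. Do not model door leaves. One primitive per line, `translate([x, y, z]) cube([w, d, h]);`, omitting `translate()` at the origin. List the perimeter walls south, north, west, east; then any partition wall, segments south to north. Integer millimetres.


cube([4000, 200, 3000]);
translate([0, 2300, 0]) cube([4000, 200, 3000]);
translate([0, 200, 0]) cube([200, 2100, 3000]);
translate([3800, 200, 0]) cube([200, 2100, 3000]);
translate([2000, 200, 0]) cube([200, 500, 3000]);
translate([2000, 1700, 0]) cube([200, 600, 3000]);


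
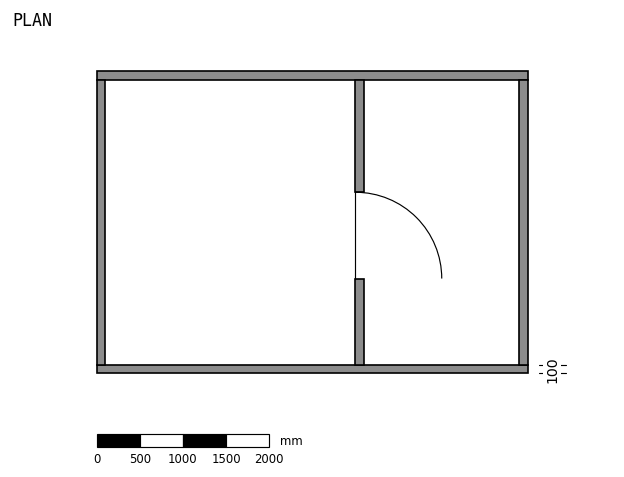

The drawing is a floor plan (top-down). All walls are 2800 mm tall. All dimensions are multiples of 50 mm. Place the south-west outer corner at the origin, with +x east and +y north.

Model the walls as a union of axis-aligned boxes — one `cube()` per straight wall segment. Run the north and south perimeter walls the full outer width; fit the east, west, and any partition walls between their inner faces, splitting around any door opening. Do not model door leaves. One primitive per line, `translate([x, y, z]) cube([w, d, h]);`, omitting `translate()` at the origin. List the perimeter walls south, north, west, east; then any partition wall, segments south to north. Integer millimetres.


cube([5000, 100, 2800]);
translate([0, 3400, 0]) cube([5000, 100, 2800]);
translate([0, 100, 0]) cube([100, 3300, 2800]);
translate([4900, 100, 0]) cube([100, 3300, 2800]);
translate([3000, 100, 0]) cube([100, 1000, 2800]);
translate([3000, 2100, 0]) cube([100, 1300, 2800]);


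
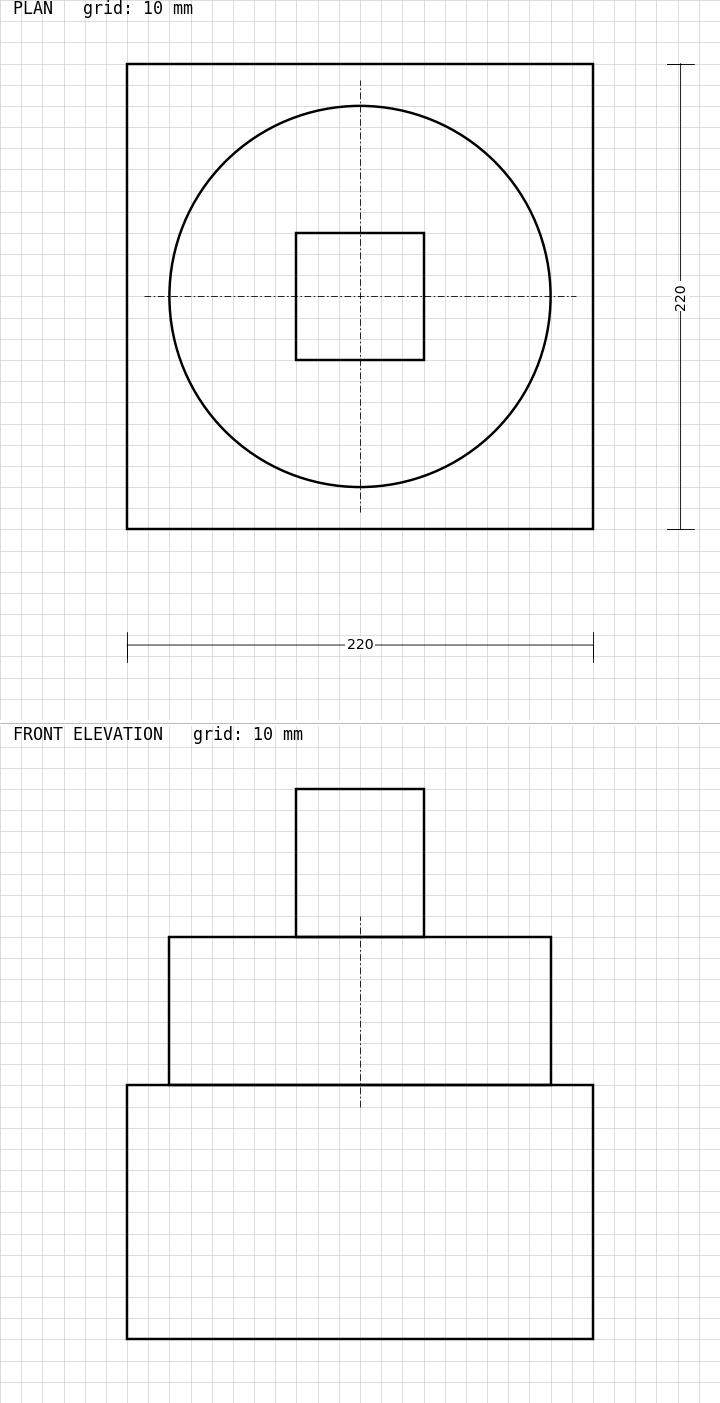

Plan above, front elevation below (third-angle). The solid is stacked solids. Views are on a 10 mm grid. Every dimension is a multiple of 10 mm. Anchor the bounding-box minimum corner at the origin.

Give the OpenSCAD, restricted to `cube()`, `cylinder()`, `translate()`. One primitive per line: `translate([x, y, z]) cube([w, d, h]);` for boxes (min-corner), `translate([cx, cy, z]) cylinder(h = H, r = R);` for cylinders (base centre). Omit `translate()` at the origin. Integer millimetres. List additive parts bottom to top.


cube([220, 220, 120]);
translate([110, 110, 120]) cylinder(h = 70, r = 90);
translate([80, 80, 190]) cube([60, 60, 70]);


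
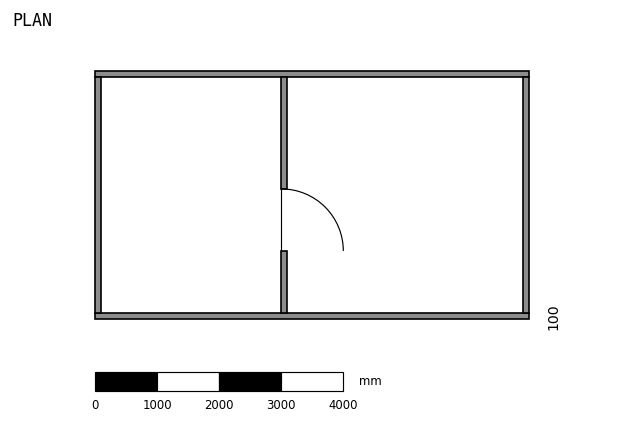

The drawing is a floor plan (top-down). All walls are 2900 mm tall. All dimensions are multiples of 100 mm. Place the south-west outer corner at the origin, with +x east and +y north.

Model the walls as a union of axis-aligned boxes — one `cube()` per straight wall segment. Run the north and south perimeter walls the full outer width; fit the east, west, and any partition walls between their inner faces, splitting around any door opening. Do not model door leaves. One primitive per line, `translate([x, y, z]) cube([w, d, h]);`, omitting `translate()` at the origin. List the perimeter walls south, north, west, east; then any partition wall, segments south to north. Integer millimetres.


cube([7000, 100, 2900]);
translate([0, 3900, 0]) cube([7000, 100, 2900]);
translate([0, 100, 0]) cube([100, 3800, 2900]);
translate([6900, 100, 0]) cube([100, 3800, 2900]);
translate([3000, 100, 0]) cube([100, 1000, 2900]);
translate([3000, 2100, 0]) cube([100, 1800, 2900]);
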